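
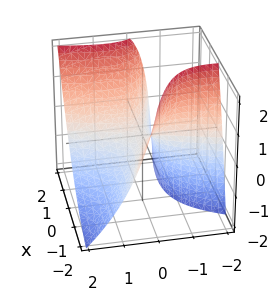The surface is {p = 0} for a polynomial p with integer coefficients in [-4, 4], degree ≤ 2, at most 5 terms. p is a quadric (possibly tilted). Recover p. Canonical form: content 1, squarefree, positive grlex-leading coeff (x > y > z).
x^2 + 3*x*y - y^2 - 2*y*z - 2*z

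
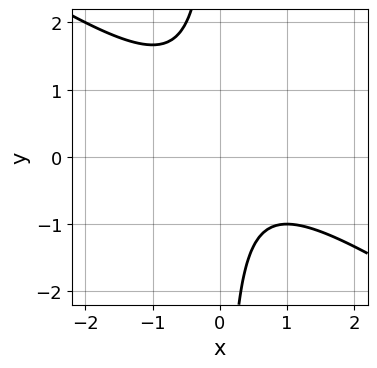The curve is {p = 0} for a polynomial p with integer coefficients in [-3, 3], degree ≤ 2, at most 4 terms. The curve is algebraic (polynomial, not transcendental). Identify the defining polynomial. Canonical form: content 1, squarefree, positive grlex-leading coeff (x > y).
2*x^2 + 3*x*y - x + 2

First, the degree is 2 — a generic line meets the curve in up to 2 points.
Then, checking where it meets the axes: it misses every integer gridline on the y-axis; no x-intercept at any integer in the box.
Finally, the integer polynomial consistent with all of this is the stated p.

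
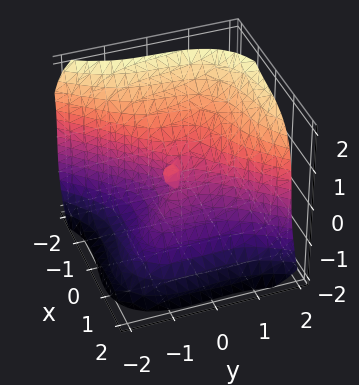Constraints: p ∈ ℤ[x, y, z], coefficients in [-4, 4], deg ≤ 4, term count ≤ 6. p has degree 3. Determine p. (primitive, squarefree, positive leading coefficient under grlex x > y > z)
3*x^3 - 2*y^3 + 2*z^3 + 2*x*y + y*z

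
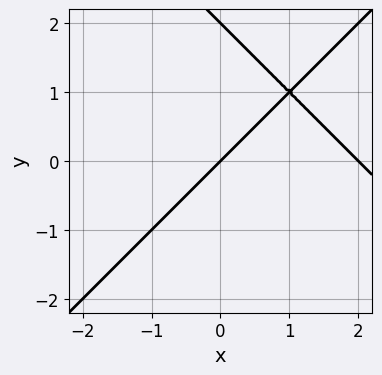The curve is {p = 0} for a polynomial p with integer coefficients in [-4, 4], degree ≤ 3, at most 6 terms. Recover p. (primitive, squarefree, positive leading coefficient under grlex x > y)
x^2 - y^2 - 2*x + 2*y

The degree is 2 — the shape is more complex than any degree-1 curve.
Reading off the gridlines: among the integer gridlines, it crosses the y-axis at y ∈ {0, 2}; among the integer gridlines, it crosses the x-axis at x ∈ {0, 2}.
Putting this together gives p.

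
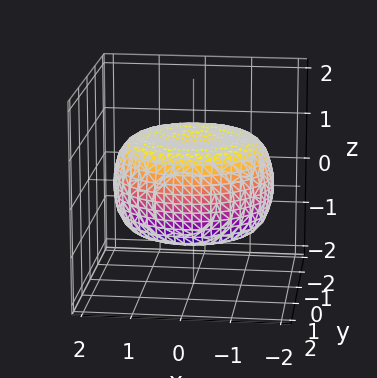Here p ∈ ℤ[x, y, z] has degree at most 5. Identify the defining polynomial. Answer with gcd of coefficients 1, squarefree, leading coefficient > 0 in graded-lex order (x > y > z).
1. The degree is 4 — a generic line meets the surface in up to 4 points.
2. Symmetries: rotational symmetry about the z-axis ⇒ p depends on x, y only through x² + y².
3. Against the integer gridlines: a circular section at z = 0 has radius between 1 and 2.
4. Putting this together gives p.

x^4 + 2*x^2*y^2 + y^4 - 2*x^2 - 2*y^2 + 3*z^2 - 2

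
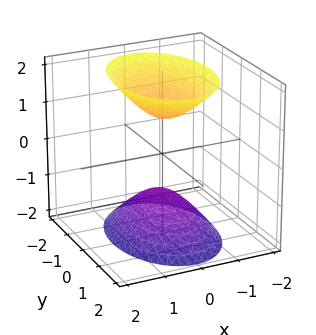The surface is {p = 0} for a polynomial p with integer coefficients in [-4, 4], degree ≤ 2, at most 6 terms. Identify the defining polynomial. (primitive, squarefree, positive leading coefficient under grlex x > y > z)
2*x^2 + y^2 - z^2 + 1

First, the picture has 2 separate pieces. They look like related sheets of one shape, so recover p as a whole.
Next, degree: two sheets facing apart; a quadric, so deg p = 2.
Then, symmetries: the x ↦ −x reflection is a symmetry, so x appears only in even powers; mirror symmetry z ↦ −z ⇒ only even powers of z; mirror symmetry y ↦ −y ⇒ only even powers of y.
Then, against the integer gridlines: it misses every integer gridline on the x-axis; among the integer gridlines, it crosses the z-axis at z ∈ {-1, 1}; no y-intercept at any integer in the box.
Finally, putting this together gives p.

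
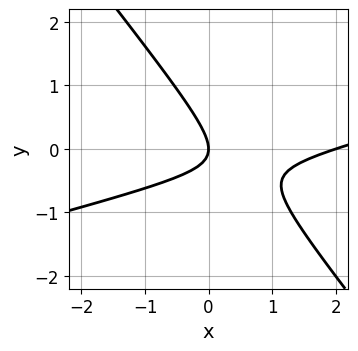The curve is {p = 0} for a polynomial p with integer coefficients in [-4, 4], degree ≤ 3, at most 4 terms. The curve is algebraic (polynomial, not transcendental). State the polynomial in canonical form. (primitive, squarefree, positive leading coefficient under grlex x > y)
(a) Degree: the shape is more complex than any degree-1 curve, so deg p = 2.
(b) Checking where it meets the axes: among the integer gridlines, it crosses the x-axis at x ∈ {0, 2}; one y-axis crossing is at y = 0.
(c) Assembling these constraints gives the stated polynomial.

x^2 - 3*x*y - 3*y^2 - 2*x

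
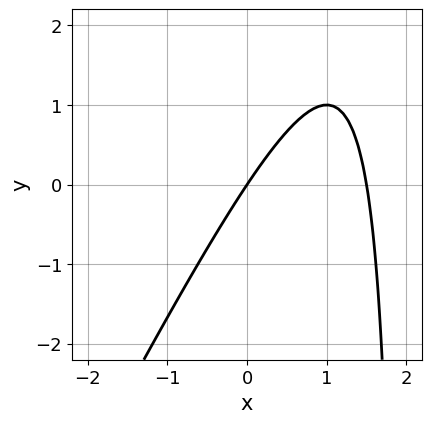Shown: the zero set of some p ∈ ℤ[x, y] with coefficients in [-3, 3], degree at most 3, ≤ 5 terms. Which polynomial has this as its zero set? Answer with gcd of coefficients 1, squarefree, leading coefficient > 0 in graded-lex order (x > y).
First, degree: no degree-1 curve has this shape, so deg p = 2.
Then, against the integer gridlines: it meets the x-axis at x = 0 (among the integer gridlines); it meets the y-axis at y = 0 (among the integer gridlines).
Finally, solving for integer coefficients yields p as stated.

2*x^2 - x*y - 3*x + 2*y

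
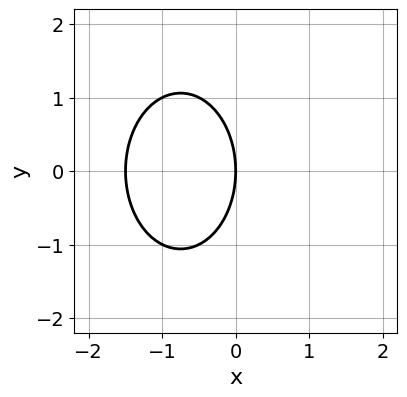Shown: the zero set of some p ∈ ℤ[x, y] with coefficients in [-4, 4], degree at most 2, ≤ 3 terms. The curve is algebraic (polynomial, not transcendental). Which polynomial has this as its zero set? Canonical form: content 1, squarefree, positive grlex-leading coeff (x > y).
2*x^2 + y^2 + 3*x

First, deg p = 2.
Next, symmetries: it's symmetric under y → −y, forcing even powers of y.
Then, reading off the gridlines: one x-axis crossing is at x = 0; it meets the y-axis at y = 0 (among the integer gridlines).
Finally, these observations pin down the coefficients.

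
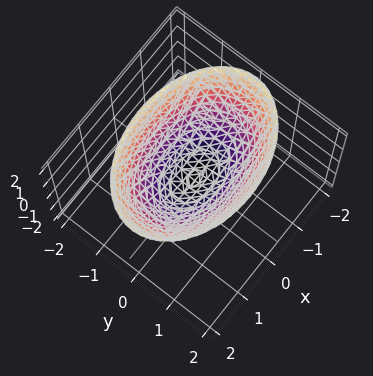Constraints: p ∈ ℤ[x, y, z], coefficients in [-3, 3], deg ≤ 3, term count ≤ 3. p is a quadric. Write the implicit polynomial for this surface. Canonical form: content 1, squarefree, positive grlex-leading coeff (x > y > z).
x^2 + 2*y^2 - 2*z

First, degree: a single bowl opening along one axis; a quadric, so deg p = 2.
Then, symmetries: the y ↦ −y reflection is a symmetry, so y appears only in even powers; the x ↦ −x reflection is a symmetry, so x appears only in even powers.
Next, checking where it meets the axes: it crosses the z-axis at the gridline z = 0; it meets the y-axis at y = 0 (among the integer gridlines); it crosses the x-axis at the gridline x = 0.
Finally, together with the visible shape, these determine p as stated.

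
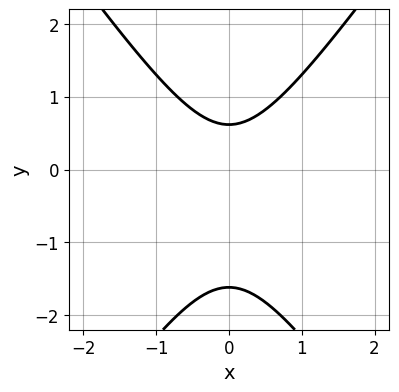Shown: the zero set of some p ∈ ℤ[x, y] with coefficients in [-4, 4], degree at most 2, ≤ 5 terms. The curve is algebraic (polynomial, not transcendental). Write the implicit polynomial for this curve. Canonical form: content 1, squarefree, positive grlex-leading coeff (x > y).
2*x^2 - y^2 - y + 1

(a) The degree is 2 — the shape is more complex than any degree-1 curve.
(b) Symmetries: the x ↦ −x reflection is a symmetry, so x appears only in even powers.
(c) From the visible intercepts: the curve avoids every integer x-axis point in the box.
(d) Solving for integer coefficients yields p as stated.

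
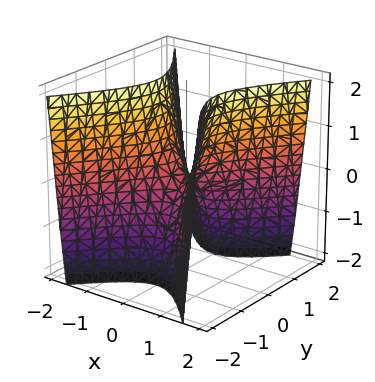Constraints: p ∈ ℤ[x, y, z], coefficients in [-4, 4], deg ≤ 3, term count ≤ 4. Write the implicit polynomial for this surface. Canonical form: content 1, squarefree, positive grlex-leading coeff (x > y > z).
Degree: a hyperbolic paraboloid; a quadric, so deg p = 2.
Symmetries: it's symmetric under x → −x, forcing even powers of x; the y ↦ −y reflection is a symmetry, so y appears only in even powers.
From the axis intercepts and sections: it meets the y-axis at y = 0 (among the integer gridlines); one x-axis crossing is at x = 0.
Assembling these constraints gives the stated polynomial.

3*x^2 - 2*y^2 - z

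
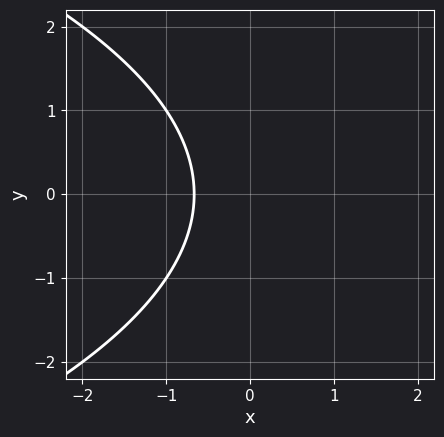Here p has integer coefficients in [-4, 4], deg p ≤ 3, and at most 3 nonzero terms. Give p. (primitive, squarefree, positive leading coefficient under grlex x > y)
y^2 + 3*x + 2

1. deg p = 2.
2. Symmetries: the y ↦ −y reflection is a symmetry, so y appears only in even powers.
3. Reading off the gridlines: no y-intercept at any integer in the box.
4. Assembling these constraints gives the stated polynomial.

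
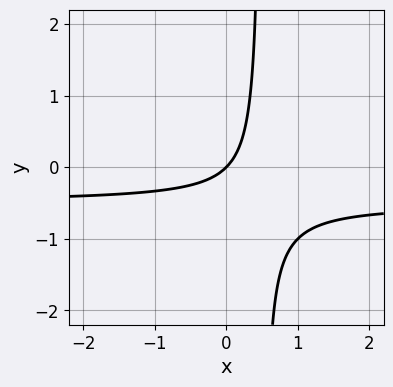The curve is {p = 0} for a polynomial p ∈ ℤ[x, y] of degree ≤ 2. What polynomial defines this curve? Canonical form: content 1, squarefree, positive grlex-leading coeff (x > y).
First, the degree is 2 — no degree-1 curve has this shape.
Next, checking where it meets the axes: it crosses the y-axis at the gridline y = 0; it meets the x-axis at x = 0 (among the integer gridlines).
Finally, the integer polynomial consistent with all of this is the stated p.

2*x*y + x - y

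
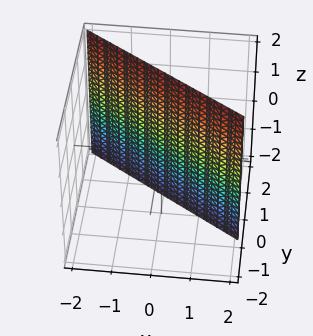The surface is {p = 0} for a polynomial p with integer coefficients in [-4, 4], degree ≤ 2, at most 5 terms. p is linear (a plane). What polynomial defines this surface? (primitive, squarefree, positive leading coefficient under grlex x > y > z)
First, the degree is 1 — every cross-section is a straight line — this is a plane.
Then, observable constraints: it misses every integer gridline on the z-axis; it crosses the x-axis at the gridline x = 1.
Finally, the integer polynomial consistent with all of this is the stated p.

2*x + 3*y - 2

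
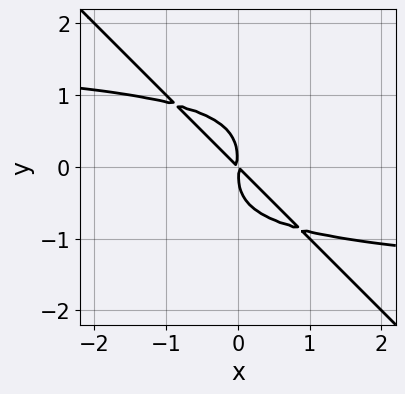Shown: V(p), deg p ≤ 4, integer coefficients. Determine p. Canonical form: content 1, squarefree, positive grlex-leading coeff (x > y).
x^2*y^2 - 2*x*y^3 - 3*y^4 - 3*x^2 - 3*x*y

1. The degree is 4 — no degree-3 curve has this shape.
2. Putting this together gives p.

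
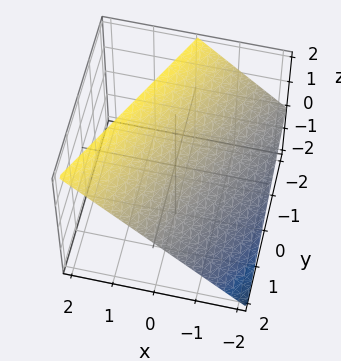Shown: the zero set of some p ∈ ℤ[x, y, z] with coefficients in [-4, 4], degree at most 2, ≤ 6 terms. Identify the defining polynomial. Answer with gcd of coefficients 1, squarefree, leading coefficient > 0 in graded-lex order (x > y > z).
2*x - y - 2*z + 2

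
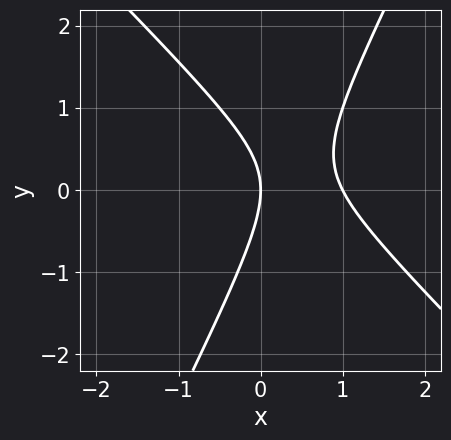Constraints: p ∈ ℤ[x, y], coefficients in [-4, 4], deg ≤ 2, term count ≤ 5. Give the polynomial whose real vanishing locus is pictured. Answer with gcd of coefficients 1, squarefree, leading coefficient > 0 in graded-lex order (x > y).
2*x^2 + x*y - y^2 - 2*x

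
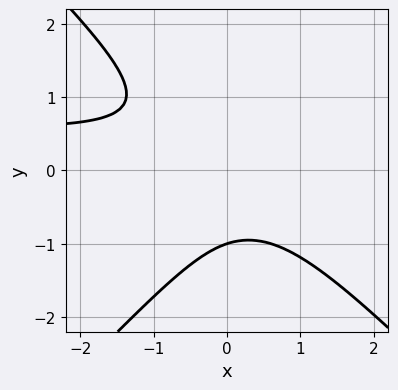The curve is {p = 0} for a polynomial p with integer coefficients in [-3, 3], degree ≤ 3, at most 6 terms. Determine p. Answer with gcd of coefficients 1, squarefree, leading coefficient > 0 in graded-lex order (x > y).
3*x^2*y - 3*y^3 - 2*x^2 - 3*x*y - 3

(a) deg p = 3. The shape is more complex than any degree-2 curve.
(b) From the visible intercepts: it meets the y-axis at y = -1 (among the integer gridlines); the curve avoids every integer x-axis point in the box.
(c) Matching integer coefficients to the picture gives p.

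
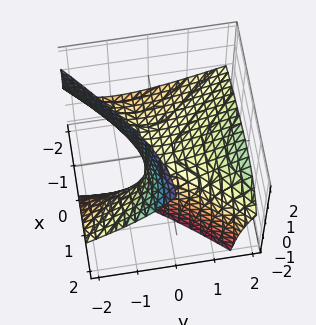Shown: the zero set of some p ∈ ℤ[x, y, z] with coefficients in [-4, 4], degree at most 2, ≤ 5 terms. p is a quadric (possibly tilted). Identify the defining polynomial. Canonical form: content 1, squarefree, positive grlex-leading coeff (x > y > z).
Degree: no degree-1 surface has this shape, so deg p = 2.
Reading off the gridlines: it crosses the y-axis at the gridline y = 0; it crosses the z-axis at the gridline z = 0; one x-axis crossing is at x = 0.
Matching integer coefficients to the picture gives p.

x^2 - 2*x*z - y^2 + 2*y*z + 2*z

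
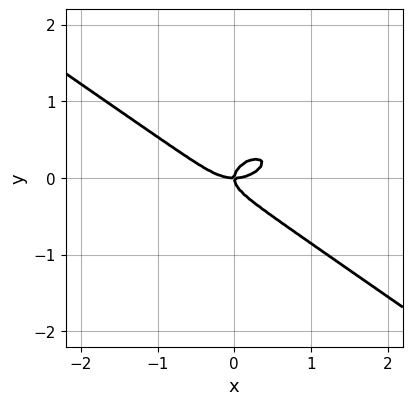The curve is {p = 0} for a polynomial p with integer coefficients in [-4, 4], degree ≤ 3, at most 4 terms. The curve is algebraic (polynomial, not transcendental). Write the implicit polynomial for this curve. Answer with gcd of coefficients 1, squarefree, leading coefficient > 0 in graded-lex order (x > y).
First, degree: a generic line meets the curve in up to 3 points, so deg p = 3.
Then, from the visible intercepts: one x-axis crossing is at x = 0; it crosses the y-axis at the gridline y = 0.
Finally, assembling these constraints gives the stated polynomial.

x^3 + 3*y^3 - x*y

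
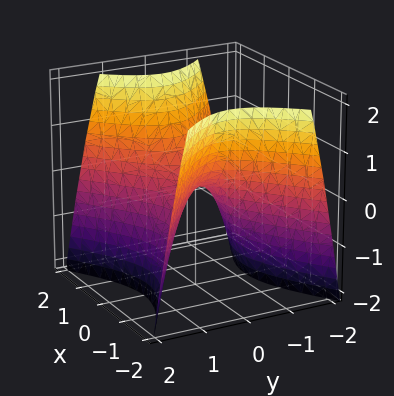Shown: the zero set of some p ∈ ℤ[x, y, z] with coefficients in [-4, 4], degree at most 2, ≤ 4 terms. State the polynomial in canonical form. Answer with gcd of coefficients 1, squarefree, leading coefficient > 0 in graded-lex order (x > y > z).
2*x^2 - 3*y^2 - 2*z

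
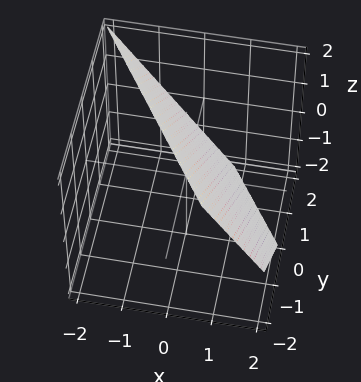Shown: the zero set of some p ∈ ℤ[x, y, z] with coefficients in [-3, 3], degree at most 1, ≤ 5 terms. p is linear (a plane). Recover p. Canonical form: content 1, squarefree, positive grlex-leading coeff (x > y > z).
3*x + 2*y + 2*z - 2

(a) The degree is 1 — every cross-section is a straight line — this is a plane.
(b) Reading off the gridlines: one y-axis crossing is at y = 1; it meets the z-axis at z = 1 (among the integer gridlines).
(c) Solving for integer coefficients yields p as stated.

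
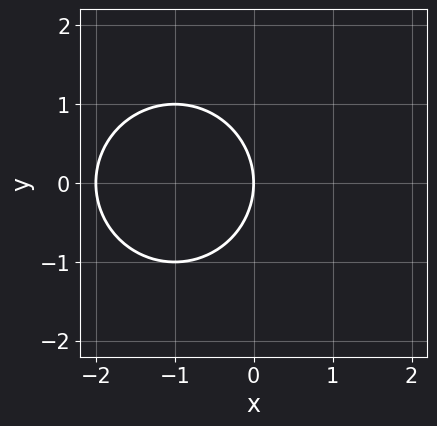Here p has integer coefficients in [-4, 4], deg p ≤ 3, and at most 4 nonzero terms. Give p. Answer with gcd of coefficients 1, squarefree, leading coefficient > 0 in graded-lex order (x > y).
(a) The degree is 2 — a generic line meets the curve in up to 2 points.
(b) Symmetries: it's symmetric under y → −y, forcing even powers of y.
(c) From the axis intercepts and sections: it meets the y-axis at y = 0 (among the integer gridlines); the x-axis gridline crossings are at x ∈ {-2, 0}.
(d) Fitting integer coefficients to these (and the overall shape) gives p.

x^2 + y^2 + 2*x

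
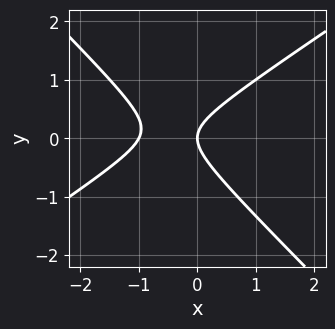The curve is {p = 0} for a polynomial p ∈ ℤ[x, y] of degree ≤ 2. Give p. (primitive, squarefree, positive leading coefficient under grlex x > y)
2*x^2 - x*y - 3*y^2 + 2*x

1. Degree: a generic line meets the curve in up to 2 points, so deg p = 2.
2. Checking where it meets the axes: one y-axis crossing is at y = 0; among the integer gridlines, it crosses the x-axis at x ∈ {-1, 0}.
3. Solving for integer coefficients yields p as stated.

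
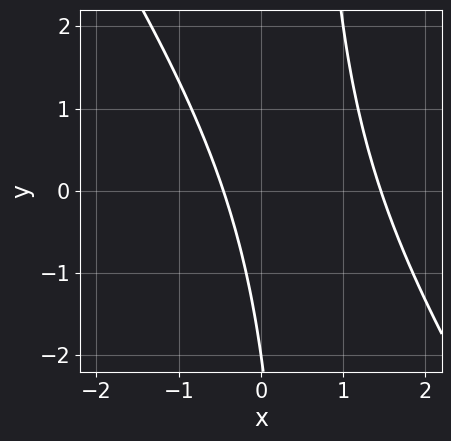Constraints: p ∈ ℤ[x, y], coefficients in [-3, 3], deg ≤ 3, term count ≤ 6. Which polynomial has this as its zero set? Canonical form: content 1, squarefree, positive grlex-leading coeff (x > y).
3*x^2 + 2*x*y - 3*x - y - 2

First, deg p = 2.
Next, from the visible intercepts: it crosses the y-axis at the gridline y = -2.
Finally, assembling these constraints gives the stated polynomial.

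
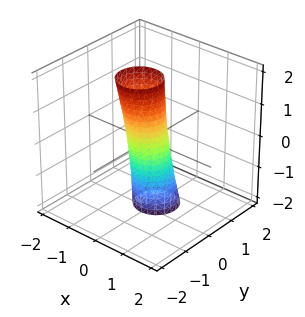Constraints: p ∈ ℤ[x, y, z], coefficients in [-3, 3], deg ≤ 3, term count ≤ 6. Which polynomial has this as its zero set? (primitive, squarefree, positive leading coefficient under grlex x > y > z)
deg p = 2. A generic line meets the surface in up to 2 points.
From the axis intercepts and sections: it misses every integer gridline on the z-axis.
Together with the visible shape, these determine p as stated.

3*x^2 + 3*y^2 + y*z - 1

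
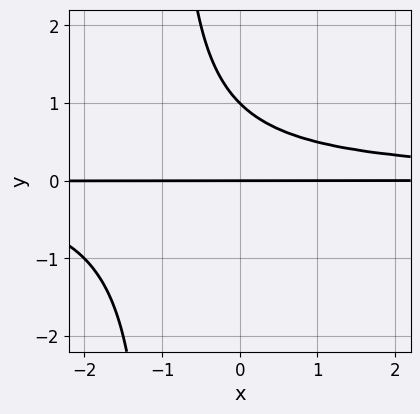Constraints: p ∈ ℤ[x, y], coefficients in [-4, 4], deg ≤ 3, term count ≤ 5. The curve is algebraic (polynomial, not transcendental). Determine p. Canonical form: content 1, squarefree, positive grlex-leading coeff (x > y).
x*y^2 + y^2 - y

1. The degree is 3 — a generic line meets the curve in up to 3 points.
2. Observable constraints: every point of the x-axis in the box is on the curve; the y-axis gridline crossings are at y ∈ {0, 1}.
3. Assembling these constraints gives the stated polynomial.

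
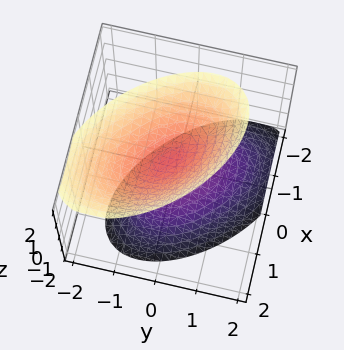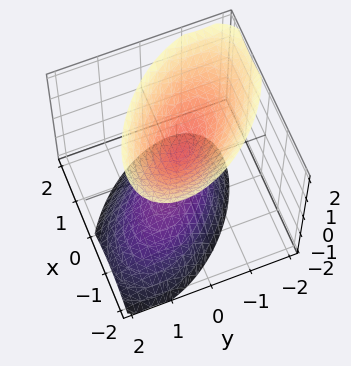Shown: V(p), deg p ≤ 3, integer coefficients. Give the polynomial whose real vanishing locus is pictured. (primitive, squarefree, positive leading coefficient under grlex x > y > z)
3*x^2 + 3*x*y + 3*y^2 + y*z - 2*z^2 + 1

The picture has 2 separate pieces. Treating them together as one polynomial.
The degree is 2 — no degree-1 surface has this shape.
From the visible intercepts: the surface avoids every integer y-axis point in the box; the surface avoids every integer x-axis point in the box.
Assembling these constraints gives the stated polynomial.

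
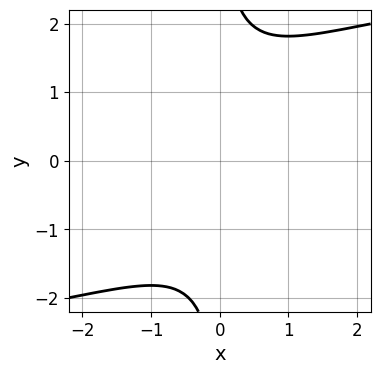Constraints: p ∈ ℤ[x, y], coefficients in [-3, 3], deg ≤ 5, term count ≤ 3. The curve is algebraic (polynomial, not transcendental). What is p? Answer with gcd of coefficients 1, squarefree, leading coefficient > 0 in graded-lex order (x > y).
Degree: no degree-3 curve has this shape, so deg p = 4.
Checking where it meets the axes: it misses every integer gridline on the y-axis; the curve avoids every integer x-axis point in the box.
Putting this together gives p.

x*y^3 - 3*x^2 - 3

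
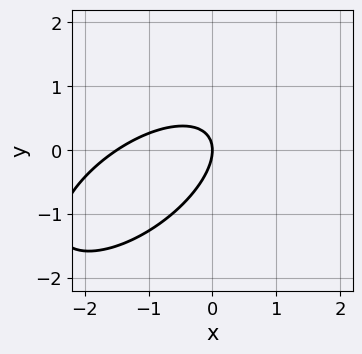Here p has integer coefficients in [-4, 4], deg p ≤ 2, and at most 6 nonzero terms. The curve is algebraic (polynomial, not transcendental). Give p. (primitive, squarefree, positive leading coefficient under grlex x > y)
2*x^2 - 3*x*y + 3*y^2 + 3*x

First, the degree is 2 — a generic line meets the curve in up to 2 points.
Then, reading off the gridlines: one x-axis crossing is at x = 0; it meets the y-axis at y = 0 (among the integer gridlines).
Finally, solving for integer coefficients yields p as stated.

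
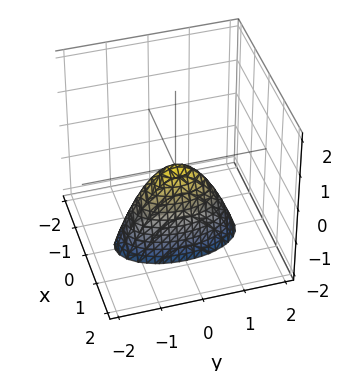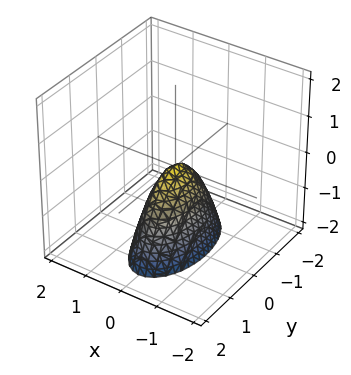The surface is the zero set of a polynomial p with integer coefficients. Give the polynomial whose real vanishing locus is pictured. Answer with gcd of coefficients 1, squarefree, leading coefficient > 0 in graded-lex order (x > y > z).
3*x^2 + y^2 + z

1. The degree is 2 — a paraboloid; a quadric.
2. Symmetries: mirror symmetry x ↦ −x ⇒ only even powers of x; it's symmetric under y → −y, forcing even powers of y.
3. Observable constraints: it crosses the y-axis at the gridline y = 0; it crosses the x-axis at the gridline x = 0.
4. Fitting integer coefficients to these (and the overall shape) gives p.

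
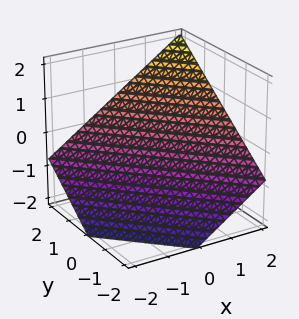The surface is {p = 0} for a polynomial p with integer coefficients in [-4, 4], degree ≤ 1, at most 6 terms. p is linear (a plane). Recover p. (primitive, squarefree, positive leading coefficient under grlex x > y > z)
2*x + 2*y - 3*z - 2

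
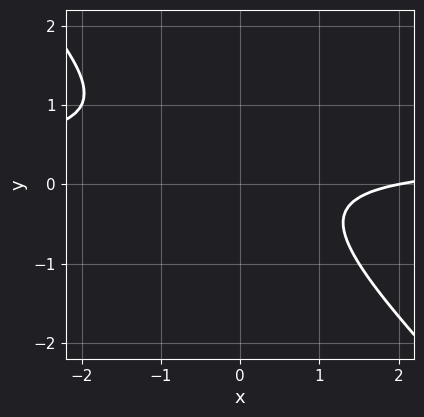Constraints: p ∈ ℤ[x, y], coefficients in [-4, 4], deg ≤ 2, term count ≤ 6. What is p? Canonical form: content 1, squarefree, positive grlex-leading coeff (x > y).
First, degree: no degree-1 curve has this shape, so deg p = 2.
Next, from the axis intercepts and sections: it misses every integer gridline on the y-axis; one x-axis crossing is at x = 2.
Finally, solving for integer coefficients yields p as stated.

3*x*y + 3*y^2 - x - y + 2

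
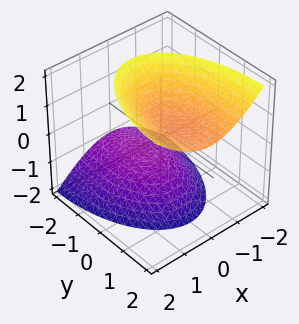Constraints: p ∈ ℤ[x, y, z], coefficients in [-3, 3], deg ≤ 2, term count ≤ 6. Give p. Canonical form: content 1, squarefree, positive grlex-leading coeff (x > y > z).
3*x^2 + y^2 - 2*y*z - 2*z^2 + 2

(a) The picture has 2 separate pieces. Treating them together as one polynomial.
(b) The degree is 2 — no degree-1 surface has this shape.
(c) Reading off the gridlines: it misses every integer gridline on the y-axis; it misses every integer gridline on the x-axis; among the integer gridlines, it crosses the z-axis at z ∈ {-1, 1}.
(d) The integer polynomial consistent with all of this is the stated p.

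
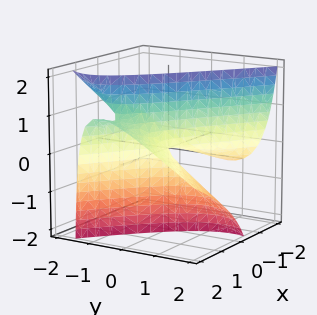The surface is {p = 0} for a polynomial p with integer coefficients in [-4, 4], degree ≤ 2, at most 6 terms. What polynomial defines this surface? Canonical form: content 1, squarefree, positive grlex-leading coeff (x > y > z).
x^2 - 3*x*z - 2*y^2 - 3*y*z + z

1. Degree: no degree-1 surface has this shape, so deg p = 2.
2. From the visible intercepts: one x-axis crossing is at x = 0; it crosses the z-axis at the gridline z = 0; it crosses the y-axis at the gridline y = 0.
3. These observations pin down the coefficients.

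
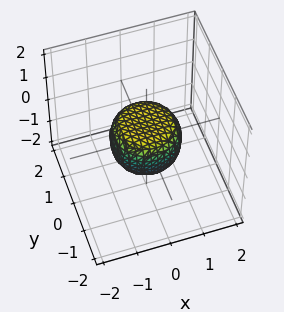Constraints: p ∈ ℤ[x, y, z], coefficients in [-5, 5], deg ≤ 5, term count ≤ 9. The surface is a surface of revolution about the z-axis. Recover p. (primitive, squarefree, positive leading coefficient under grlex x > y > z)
2*x^4 + 4*x^2*y^2 + 2*y^4 - x^2 - y^2 + 2*z^2 - 1

(a) The degree is 4 — the shape is more complex than any degree-3 surface.
(b) By symmetry, the z-axis is an axis of rotation, so x and y enter only as x² + y².
(c) Checking where it meets the axes: among the integer gridlines, it crosses the y-axis at y ∈ {-1, 1}; a circular section at z = 0 has radius exactly 1; the x-axis gridline crossings are at x ∈ {-1, 1}.
(d) Solving for integer coefficients yields p as stated.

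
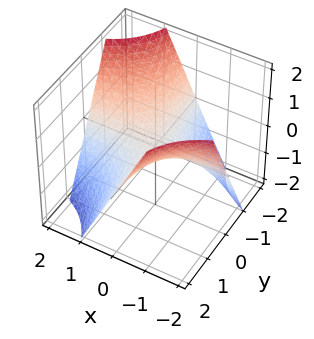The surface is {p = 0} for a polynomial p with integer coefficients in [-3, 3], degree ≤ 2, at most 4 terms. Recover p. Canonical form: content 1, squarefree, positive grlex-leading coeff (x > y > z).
x*y + z

Degree: a hyperbolic paraboloid; a quadric, so deg p = 2.
Observable constraints: the visible x-axis segment lies entirely on the surface; the visible y-axis segment lies entirely on the surface; one z-axis crossing is at z = 0.
Matching integer coefficients to the picture gives p.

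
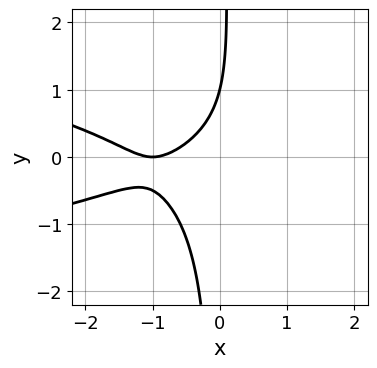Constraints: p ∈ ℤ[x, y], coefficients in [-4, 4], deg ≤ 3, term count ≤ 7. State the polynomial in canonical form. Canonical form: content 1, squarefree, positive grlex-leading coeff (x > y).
2*x*y^2 + x^2 + 2*x - y + 1

(a) The degree is 3 — a generic line meets the curve in up to 3 points.
(b) From the axis intercepts and sections: one y-axis crossing is at y = 1; one x-axis crossing is at x = -1.
(c) Solving for integer coefficients yields p as stated.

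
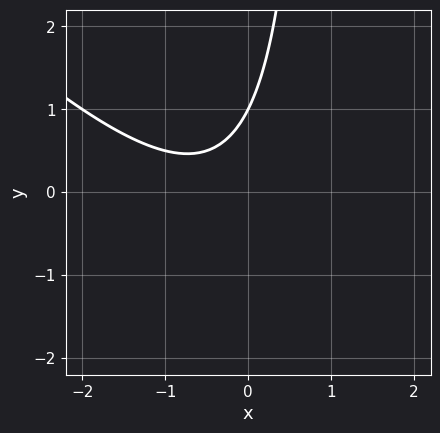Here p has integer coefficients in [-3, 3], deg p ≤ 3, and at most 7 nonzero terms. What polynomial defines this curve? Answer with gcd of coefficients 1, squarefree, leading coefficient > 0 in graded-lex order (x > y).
1. Degree: a generic line meets the curve in up to 2 points, so deg p = 2.
2. From the visible intercepts: no x-intercept at any integer in the box; one y-axis crossing is at y = 1.
3. Fitting integer coefficients to these (and the overall shape) gives p.

x^2 + x*y + x - y + 1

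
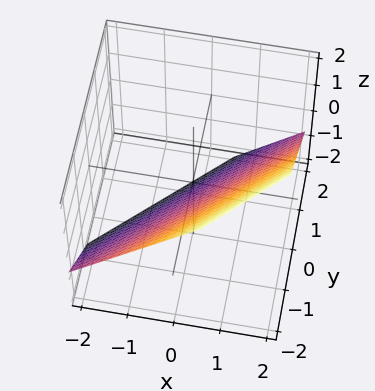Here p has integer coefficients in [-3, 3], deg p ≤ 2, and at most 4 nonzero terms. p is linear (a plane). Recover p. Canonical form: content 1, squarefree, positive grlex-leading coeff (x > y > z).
3*x - 3*y - 3*z - 2

1. Degree: every cross-section is a straight line — this is a plane, so deg p = 1.
2. Putting this together gives p.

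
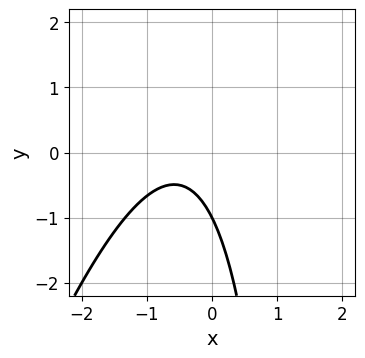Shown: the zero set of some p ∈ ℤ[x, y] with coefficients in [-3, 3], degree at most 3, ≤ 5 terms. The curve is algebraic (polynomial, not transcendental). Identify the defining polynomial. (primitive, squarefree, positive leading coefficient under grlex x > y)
3*x^2 - x*y + 3*x + 2*y + 2

(a) Degree: the shape is more complex than any degree-1 curve, so deg p = 2.
(b) Reading off the gridlines: no x-intercept at any integer in the box; one y-axis crossing is at y = -1.
(c) Together with the visible shape, these determine p as stated.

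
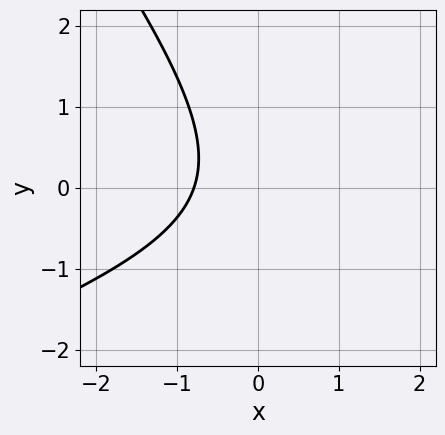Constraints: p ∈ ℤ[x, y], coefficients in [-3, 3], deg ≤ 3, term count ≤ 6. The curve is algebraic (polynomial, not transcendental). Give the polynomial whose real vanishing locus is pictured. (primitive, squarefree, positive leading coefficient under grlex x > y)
1. Degree: a generic line meets the curve in up to 2 points, so deg p = 2.
2. From the axis intercepts and sections: no y-intercept at any integer in the box.
3. Putting this together gives p.

x^2 - 2*x*y - 2*y^2 - 3*x - 3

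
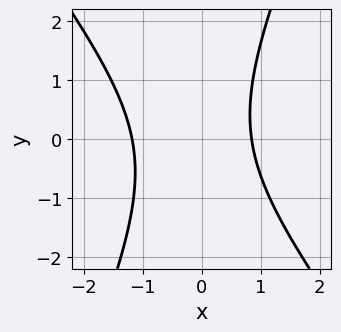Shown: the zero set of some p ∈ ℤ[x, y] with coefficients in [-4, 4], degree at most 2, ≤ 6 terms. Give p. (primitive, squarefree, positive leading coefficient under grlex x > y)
3*x^2 + x*y - y^2 + x - 3

(a) Degree: no degree-1 curve has this shape, so deg p = 2.
(b) Reading off the gridlines: it misses every integer gridline on the y-axis.
(c) These observations pin down the coefficients.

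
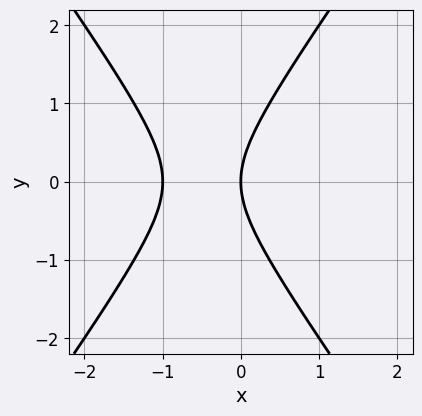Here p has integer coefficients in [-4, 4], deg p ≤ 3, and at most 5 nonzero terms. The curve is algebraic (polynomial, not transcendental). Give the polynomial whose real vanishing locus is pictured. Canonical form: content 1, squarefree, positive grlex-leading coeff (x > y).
First, degree: no degree-1 curve has this shape, so deg p = 2.
Then, symmetries: mirror symmetry y ↦ −y ⇒ only even powers of y.
Then, against the integer gridlines: it meets the y-axis at y = 0 (among the integer gridlines); the x-axis gridline crossings are at x ∈ {-1, 0}.
Finally, matching integer coefficients to the picture gives p.

2*x^2 - y^2 + 2*x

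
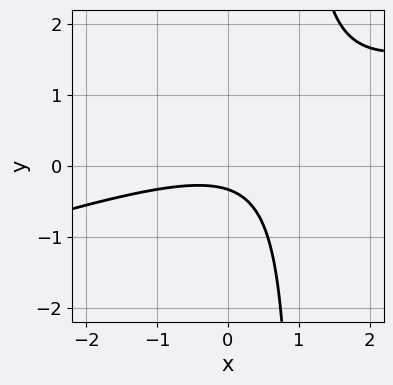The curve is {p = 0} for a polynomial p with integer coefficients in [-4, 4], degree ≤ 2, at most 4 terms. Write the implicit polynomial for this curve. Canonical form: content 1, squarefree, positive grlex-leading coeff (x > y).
x^2 - 3*x*y + 3*y + 1

First, degree: a generic line meets the curve in up to 2 points, so deg p = 2.
Next, reading off the gridlines: no x-intercept at any integer in the box.
Finally, solving for integer coefficients yields p as stated.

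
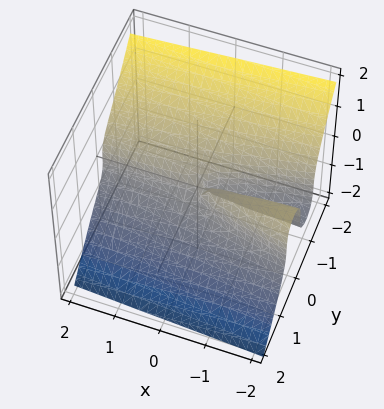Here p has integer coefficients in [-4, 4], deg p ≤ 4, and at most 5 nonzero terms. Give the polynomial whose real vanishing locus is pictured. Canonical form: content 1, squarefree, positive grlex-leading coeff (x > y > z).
3*y^3 + 2*z^3 + x*y

First, degree: the shape is more complex than any degree-2 surface, so deg p = 3.
Next, reading off the gridlines: it crosses the z-axis at the gridline z = 0; every point of the x-axis in the box is on the surface; it crosses the y-axis at the gridline y = 0.
Finally, these observations pin down the coefficients.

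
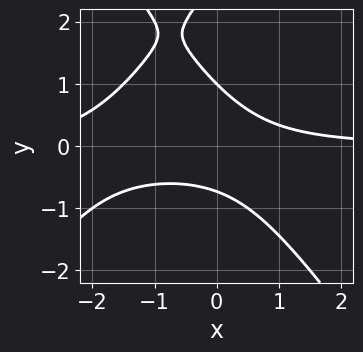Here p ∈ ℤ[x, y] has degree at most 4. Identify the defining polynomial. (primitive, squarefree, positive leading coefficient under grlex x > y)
1. deg p = 3.
2. Observable constraints: no x-intercept at any integer in the box; one y-axis crossing is at y = 1.
3. Putting this together gives p.

2*x^2*y - y^3 + 3*x*y + 3*y^2 - 2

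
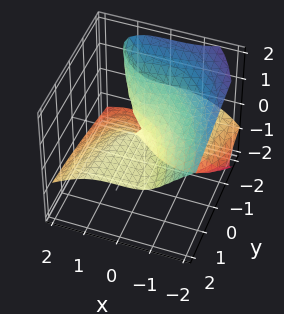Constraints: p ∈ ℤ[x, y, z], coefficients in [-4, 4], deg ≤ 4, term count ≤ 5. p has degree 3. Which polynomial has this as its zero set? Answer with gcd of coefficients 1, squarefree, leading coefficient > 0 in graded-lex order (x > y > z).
x^3 - x*z^2 + 2*z^3 + 2*x*z + 3*y*z

Degree: the shape is more complex than any degree-2 surface, so deg p = 3.
Against the integer gridlines: it crosses the x-axis at the gridline x = 0; the visible y-axis segment lies entirely on the surface; one z-axis crossing is at z = 0.
Together with the visible shape, these determine p as stated.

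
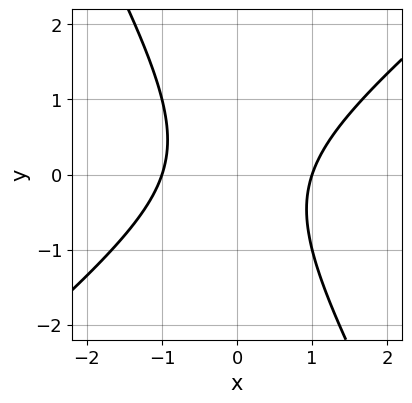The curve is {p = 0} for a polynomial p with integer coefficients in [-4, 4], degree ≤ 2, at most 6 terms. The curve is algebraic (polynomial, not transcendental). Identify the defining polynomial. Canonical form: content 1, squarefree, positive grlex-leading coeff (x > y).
Degree: the shape is more complex than any degree-1 curve, so deg p = 2.
From the axis intercepts and sections: it misses every integer gridline on the y-axis; among the integer gridlines, it crosses the x-axis at x ∈ {-1, 1}.
Assembling these constraints gives the stated polynomial.

3*x^2 - 2*x*y - 2*y^2 - 3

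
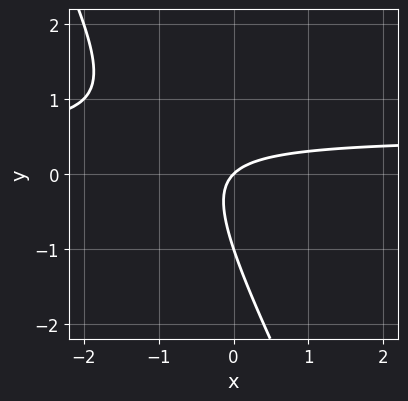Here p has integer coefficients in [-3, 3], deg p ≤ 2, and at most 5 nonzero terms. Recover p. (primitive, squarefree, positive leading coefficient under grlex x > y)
2*x*y + y^2 - x + y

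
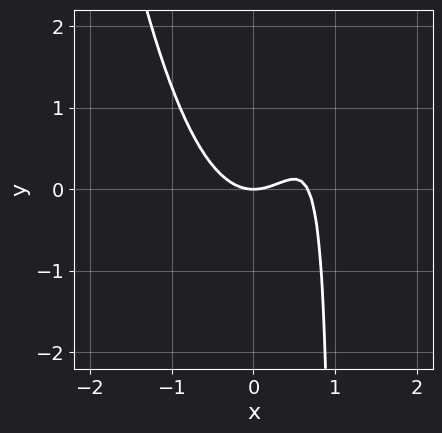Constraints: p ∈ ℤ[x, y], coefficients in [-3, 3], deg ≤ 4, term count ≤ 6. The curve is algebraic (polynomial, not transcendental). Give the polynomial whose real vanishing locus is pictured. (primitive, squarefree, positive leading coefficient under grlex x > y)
3*x^3 - 2*x^2 - 2*x*y + 2*y

(a) The degree is 3 — a generic line meets the curve in up to 3 points.
(b) Observable constraints: it meets the x-axis at x = 0 (among the integer gridlines); it meets the y-axis at y = 0 (among the integer gridlines).
(c) These observations pin down the coefficients.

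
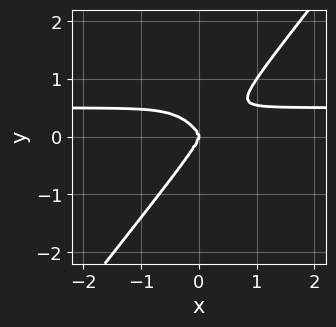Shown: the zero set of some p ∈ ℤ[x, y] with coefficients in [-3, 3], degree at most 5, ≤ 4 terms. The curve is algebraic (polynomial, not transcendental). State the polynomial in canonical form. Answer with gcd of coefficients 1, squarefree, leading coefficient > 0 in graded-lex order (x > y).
2*x^3*y - y^4 - x^3

1. deg p = 4. A generic line meets the curve in up to 4 points.
2. Observable constraints: one y-axis crossing is at y = 0; it crosses the x-axis at the gridline x = 0.
3. Fitting integer coefficients to these (and the overall shape) gives p.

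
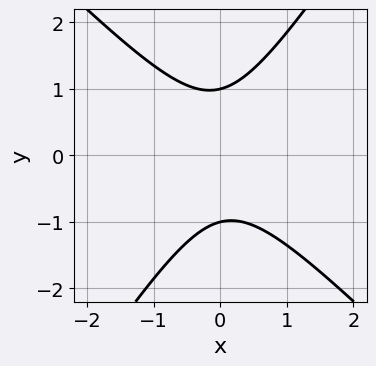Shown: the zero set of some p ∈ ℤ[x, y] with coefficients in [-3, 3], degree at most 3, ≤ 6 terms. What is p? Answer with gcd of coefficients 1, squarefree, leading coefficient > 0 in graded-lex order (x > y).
First, the degree is 2 — no degree-1 curve has this shape.
Then, from the axis intercepts and sections: it misses every integer gridline on the x-axis; among the integer gridlines, it crosses the y-axis at y ∈ {-1, 1}.
Finally, matching integer coefficients to the picture gives p.

3*x^2 + x*y - 2*y^2 + 2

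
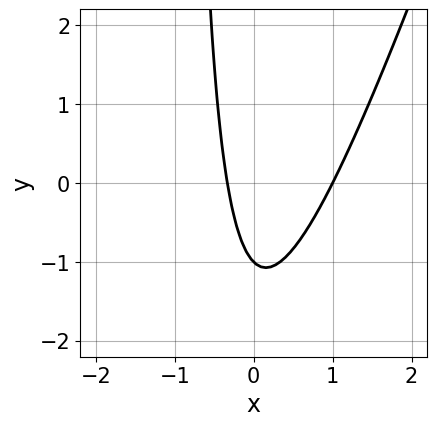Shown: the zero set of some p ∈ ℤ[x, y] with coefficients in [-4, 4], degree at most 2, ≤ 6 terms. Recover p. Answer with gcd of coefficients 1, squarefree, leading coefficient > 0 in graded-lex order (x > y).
First, the degree is 2 — the shape is more complex than any degree-1 curve.
Then, checking where it meets the axes: it meets the y-axis at y = -1 (among the integer gridlines); one x-axis crossing is at x = 1.
Finally, together with the visible shape, these determine p as stated.

3*x^2 - x*y - 2*x - y - 1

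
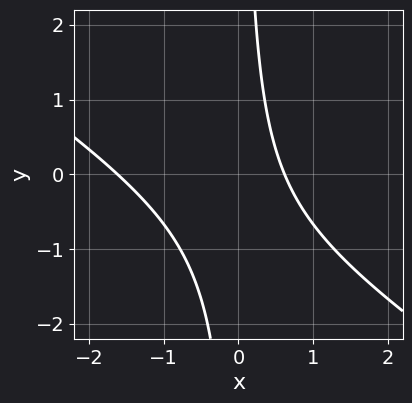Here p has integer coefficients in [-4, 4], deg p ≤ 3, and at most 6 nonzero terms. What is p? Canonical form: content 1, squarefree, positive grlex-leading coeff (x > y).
(a) deg p = 2.
(b) Reading off the gridlines: the curve avoids every integer y-axis point in the box.
(c) Assembling these constraints gives the stated polynomial.

2*x^2 + 3*x*y + 2*x - 2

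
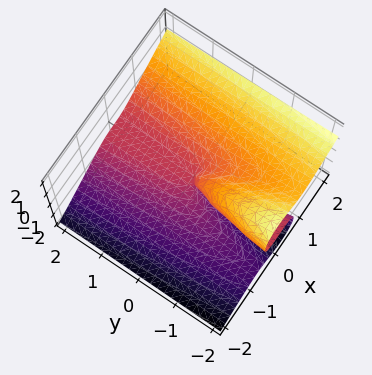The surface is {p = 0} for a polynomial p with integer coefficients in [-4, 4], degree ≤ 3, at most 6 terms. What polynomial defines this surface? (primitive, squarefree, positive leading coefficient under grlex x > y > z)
3*x^3 - 3*x^2*z - x*z^2 - z^3 - y*z

First, deg p = 3. No degree-2 surface has this shape.
Next, against the integer gridlines: one z-axis crossing is at z = 0; the visible y-axis segment lies entirely on the surface; it meets the x-axis at x = 0 (among the integer gridlines).
Finally, solving for integer coefficients yields p as stated.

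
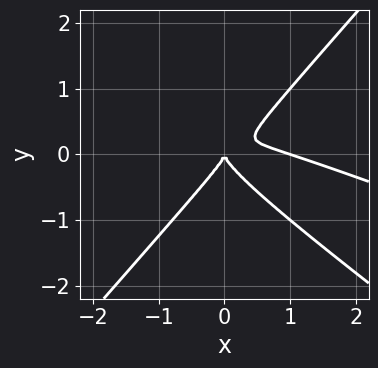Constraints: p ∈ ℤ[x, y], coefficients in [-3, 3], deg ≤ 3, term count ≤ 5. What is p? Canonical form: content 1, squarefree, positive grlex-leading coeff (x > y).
x^3 + 3*x^2*y - 3*y^3 - x^2

deg p = 3. A generic line meets the curve in up to 3 points.
From the axis intercepts and sections: the x-axis gridline crossings are at x ∈ {0, 1}; it crosses the y-axis at the gridline y = 0.
Together with the visible shape, these determine p as stated.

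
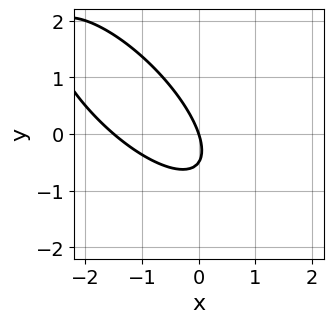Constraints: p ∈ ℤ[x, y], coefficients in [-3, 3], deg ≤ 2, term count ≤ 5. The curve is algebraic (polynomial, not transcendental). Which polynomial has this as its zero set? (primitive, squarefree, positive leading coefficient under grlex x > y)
2*x^2 + 3*x*y + 2*y^2 + 3*x + y

First, degree: a generic line meets the curve in up to 2 points, so deg p = 2.
Next, from the visible intercepts: it meets the y-axis at y = 0 (among the integer gridlines); it meets the x-axis at x = 0 (among the integer gridlines).
Finally, the integer polynomial consistent with all of this is the stated p.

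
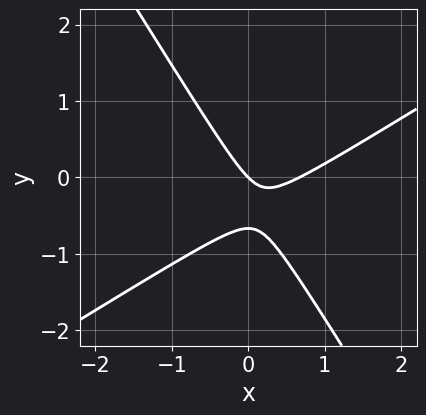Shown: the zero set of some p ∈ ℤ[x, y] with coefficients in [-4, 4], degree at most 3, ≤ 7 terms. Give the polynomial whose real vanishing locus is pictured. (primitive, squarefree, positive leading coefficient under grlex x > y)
The degree is 2 — the shape is more complex than any degree-1 curve.
Against the integer gridlines: one y-axis crossing is at y = 0; one x-axis crossing is at x = 0.
Matching integer coefficients to the picture gives p.

3*x^2 - 3*x*y - 3*y^2 - 2*x - 2*y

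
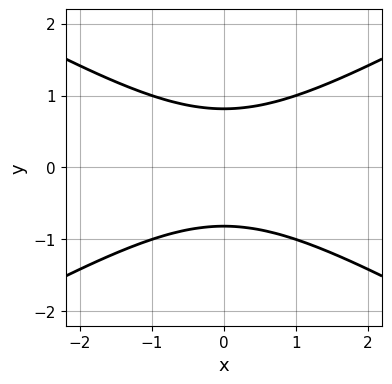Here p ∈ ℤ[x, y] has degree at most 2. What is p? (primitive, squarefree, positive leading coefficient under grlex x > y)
x^2 - 3*y^2 + 2

(a) The degree is 2 — a generic line meets the curve in up to 2 points.
(b) Symmetries: the x ↦ −x reflection is a symmetry, so x appears only in even powers; the y ↦ −y reflection is a symmetry, so y appears only in even powers.
(c) Observable constraints: it misses every integer gridline on the x-axis.
(d) Solving for integer coefficients yields p as stated.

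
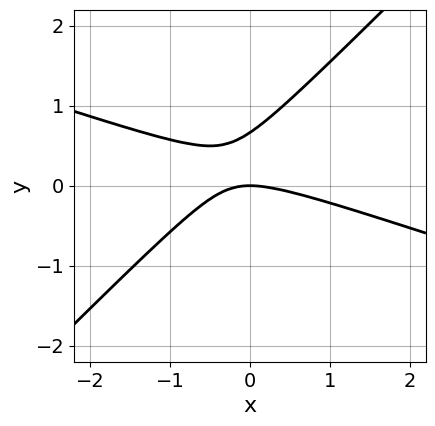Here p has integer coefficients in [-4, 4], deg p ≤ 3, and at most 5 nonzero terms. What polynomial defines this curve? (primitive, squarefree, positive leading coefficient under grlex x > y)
x^2 + 2*x*y - 3*y^2 + 2*y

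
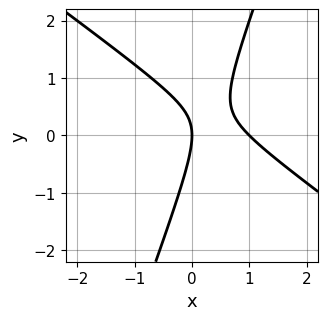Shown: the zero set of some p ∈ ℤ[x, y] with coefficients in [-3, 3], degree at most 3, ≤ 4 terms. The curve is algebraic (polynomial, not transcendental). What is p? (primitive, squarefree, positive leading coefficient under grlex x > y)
2*x^2 + 2*x*y - y^2 - 2*x

1. deg p = 2. The shape is more complex than any degree-1 curve.
2. Reading off the gridlines: among the integer gridlines, it crosses the x-axis at x ∈ {0, 1}; it crosses the y-axis at the gridline y = 0.
3. Together with the visible shape, these determine p as stated.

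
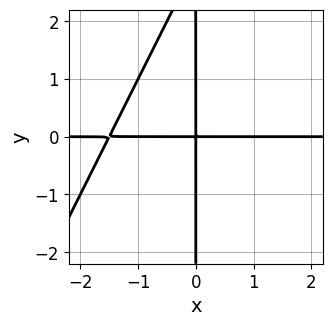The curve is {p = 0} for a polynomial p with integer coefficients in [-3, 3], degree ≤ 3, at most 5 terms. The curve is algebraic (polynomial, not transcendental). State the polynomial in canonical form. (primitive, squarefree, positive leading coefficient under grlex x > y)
2*x^2*y - x*y^2 + 3*x*y

Degree: the shape is more complex than any degree-2 curve, so deg p = 3.
From the visible intercepts: the visible y-axis segment lies entirely on the curve; the visible x-axis segment lies entirely on the curve.
Solving for integer coefficients yields p as stated.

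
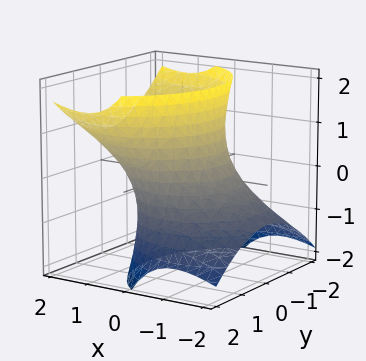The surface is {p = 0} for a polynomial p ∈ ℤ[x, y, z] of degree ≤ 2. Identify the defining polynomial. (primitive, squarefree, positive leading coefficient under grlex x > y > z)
First, deg p = 2. The shape is more complex than any degree-1 surface.
Then, checking where it meets the axes: the surface avoids every integer z-axis point in the box.
Finally, fitting integer coefficients to these (and the overall shape) gives p.

2*x^2 - 3*x*z + 2*y^2 - z^2 - 3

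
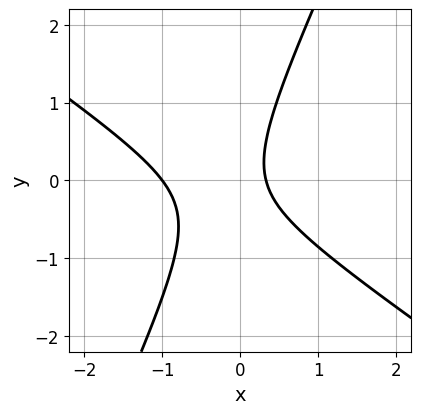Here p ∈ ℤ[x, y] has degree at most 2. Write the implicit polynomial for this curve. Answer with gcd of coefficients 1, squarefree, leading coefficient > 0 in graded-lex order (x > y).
The degree is 2 — no degree-1 curve has this shape.
Checking where it meets the axes: no y-intercept at any integer in the box; one x-axis crossing is at x = -1.
Fitting integer coefficients to these (and the overall shape) gives p.

3*x^2 + 3*x*y - 2*y^2 + 2*x - 1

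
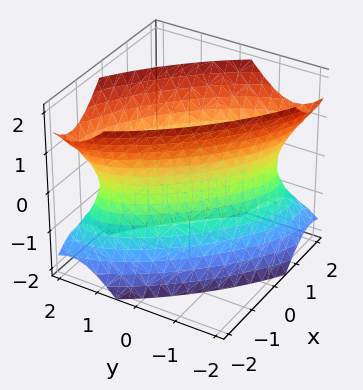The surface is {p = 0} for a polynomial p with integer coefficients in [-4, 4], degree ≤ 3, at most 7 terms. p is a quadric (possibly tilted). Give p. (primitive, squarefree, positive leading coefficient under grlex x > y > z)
(a) Degree: no degree-1 surface has this shape, so deg p = 2.
(b) Observable constraints: among the integer gridlines, it crosses the x-axis at x ∈ {-1, 1}; no z-intercept at any integer in the box; the y-axis gridline crossings are at y ∈ {-1, 1}.
(c) Assembling these constraints gives the stated polynomial.

2*x^2 + 3*x*y + 2*y^2 - z^2 - 2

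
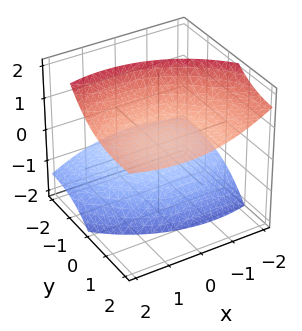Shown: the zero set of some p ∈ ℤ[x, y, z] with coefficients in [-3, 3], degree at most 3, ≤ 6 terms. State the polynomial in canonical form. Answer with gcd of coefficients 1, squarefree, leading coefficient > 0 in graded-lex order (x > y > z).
x^2 - x*z + y^2 - 3*y*z - 2*z^2 + 2

There are 2 components.
deg p = 2.
From the visible intercepts: the surface avoids every integer x-axis point in the box; the surface avoids every integer y-axis point in the box.
Putting this together gives p.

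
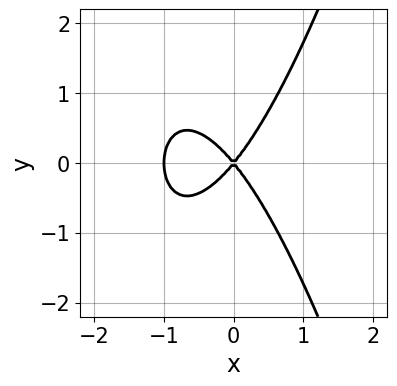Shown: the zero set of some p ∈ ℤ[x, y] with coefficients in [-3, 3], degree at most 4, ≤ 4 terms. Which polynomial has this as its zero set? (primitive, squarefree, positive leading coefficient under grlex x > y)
3*x^3 + 3*x^2 - 2*y^2

deg p = 3. The shape is more complex than any degree-2 curve.
Symmetries: the y ↦ −y reflection is a symmetry, so y appears only in even powers.
Against the integer gridlines: it crosses the y-axis at the gridline y = 0; the x-axis gridline crossings are at x ∈ {-1, 0}.
Solving for integer coefficients yields p as stated.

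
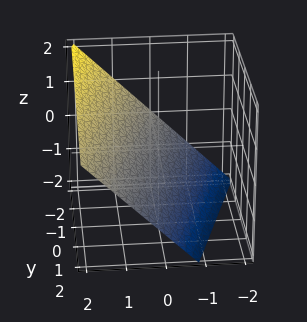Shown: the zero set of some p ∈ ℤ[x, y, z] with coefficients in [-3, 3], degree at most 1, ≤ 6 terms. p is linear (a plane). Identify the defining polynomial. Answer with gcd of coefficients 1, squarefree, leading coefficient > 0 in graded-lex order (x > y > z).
The degree is 1 — the surface is flat (a plane).
Observable constraints: one y-axis crossing is at y = -2.
These observations pin down the coefficients.

3*x - y - 3*z - 2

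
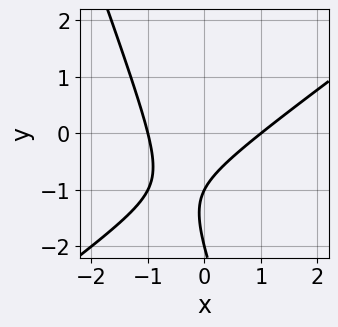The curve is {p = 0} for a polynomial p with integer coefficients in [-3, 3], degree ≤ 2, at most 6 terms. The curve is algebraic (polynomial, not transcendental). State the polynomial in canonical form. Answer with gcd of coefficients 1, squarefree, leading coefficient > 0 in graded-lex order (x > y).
(a) deg p = 2. No degree-1 curve has this shape.
(b) Checking where it meets the axes: the y-axis gridline crossings are at y ∈ {-2, -1}; the x-axis gridline crossings are at x ∈ {-1, 1}.
(c) Putting this together gives p.

2*x^2 - 2*x*y - y^2 - 3*y - 2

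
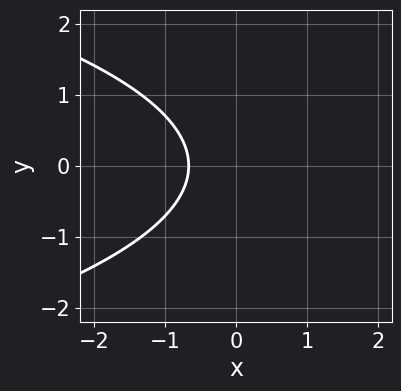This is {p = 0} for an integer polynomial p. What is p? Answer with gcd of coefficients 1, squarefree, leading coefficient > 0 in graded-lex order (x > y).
2*y^2 + 3*x + 2

(a) The degree is 2 — the shape is more complex than any degree-1 curve.
(b) Symmetries: it's symmetric under y → −y, forcing even powers of y.
(c) Checking where it meets the axes: it misses every integer gridline on the y-axis.
(d) These observations pin down the coefficients.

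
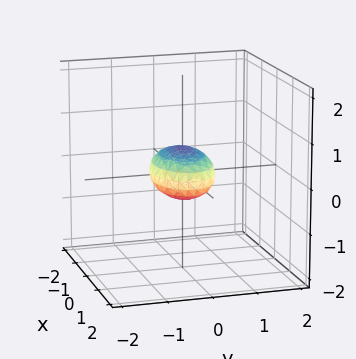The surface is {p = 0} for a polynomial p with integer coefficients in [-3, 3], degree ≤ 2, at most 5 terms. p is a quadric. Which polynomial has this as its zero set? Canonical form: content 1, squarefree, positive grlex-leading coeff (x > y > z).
x^2 + 2*y^2 + 3*z^2 - 1

1. deg p = 2.
2. Symmetries: it's symmetric under z → −z, forcing even powers of z; mirror symmetry y ↦ −y ⇒ only even powers of y; the x ↦ −x reflection is a symmetry, so x appears only in even powers.
3. Reading off the gridlines: the x-axis gridline crossings are at x ∈ {-1, 1}.
4. Putting this together gives p.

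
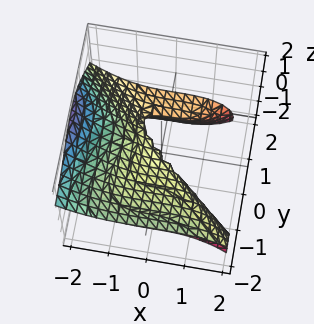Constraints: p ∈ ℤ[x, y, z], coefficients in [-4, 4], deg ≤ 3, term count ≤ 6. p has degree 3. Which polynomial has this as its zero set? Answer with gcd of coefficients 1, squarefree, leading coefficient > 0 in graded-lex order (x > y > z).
x^3 + y^3 + 3*y^2*z + 3*z^2

(a) deg p = 3.
(b) Against the integer gridlines: it crosses the x-axis at the gridline x = 0; it crosses the z-axis at the gridline z = 0; it meets the y-axis at y = 0 (among the integer gridlines).
(c) Solving for integer coefficients yields p as stated.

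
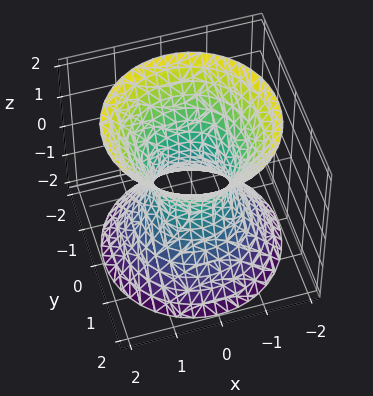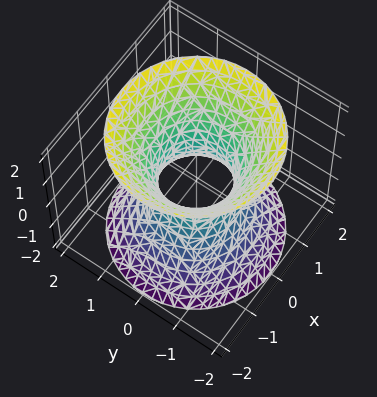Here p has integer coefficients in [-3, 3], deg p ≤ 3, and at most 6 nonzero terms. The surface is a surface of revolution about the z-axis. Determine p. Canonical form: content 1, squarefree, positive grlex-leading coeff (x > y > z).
3*x^2 + 3*y^2 - 2*z^2 - 2

1. The degree is 2 — the shape is more complex than any degree-1 surface.
2. Symmetries: rotational symmetry about the z-axis ⇒ p depends on x, y only through x² + y².
3. From the axis intercepts and sections: a circular section at z = 0 has radius between 0 and 1; it misses every integer gridline on the z-axis.
4. These observations pin down the coefficients.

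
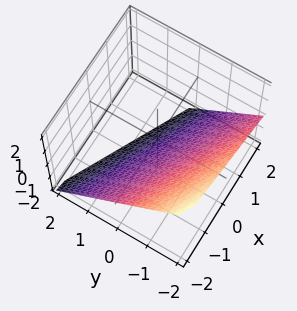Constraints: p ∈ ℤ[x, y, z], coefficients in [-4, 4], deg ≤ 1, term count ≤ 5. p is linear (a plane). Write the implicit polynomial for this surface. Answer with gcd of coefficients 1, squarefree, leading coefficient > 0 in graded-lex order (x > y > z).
First, the degree is 1 — every cross-section is a straight line — this is a plane.
Then, observable constraints: it meets the y-axis at y = -1 (among the integer gridlines); it crosses the z-axis at the gridline z = -1; it meets the x-axis at x = -2 (among the integer gridlines).
Finally, these observations pin down the coefficients.

x + 2*y + 2*z + 2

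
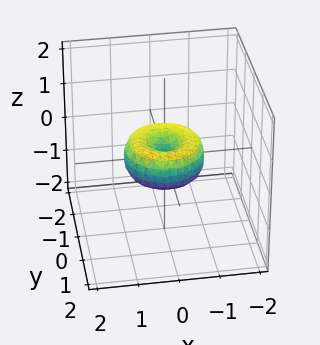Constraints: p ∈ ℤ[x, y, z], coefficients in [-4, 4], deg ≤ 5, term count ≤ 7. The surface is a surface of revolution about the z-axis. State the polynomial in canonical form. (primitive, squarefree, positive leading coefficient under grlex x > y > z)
1. Degree: no degree-3 surface has this shape, so deg p = 4.
2. Symmetries: rotational symmetry about the z-axis ⇒ p depends on x, y only through x² + y².
3. Checking where it meets the axes: a circular section at z = 0 has radius exactly 1; among the integer gridlines, it crosses the y-axis at y ∈ {-1, 0, 1}.
4. Together with the visible shape, these determine p as stated. Check: (1, 0, 0) on the x-axis lies on the surface, and p(1, 0, 0) = 0. ✓

x^4 + 2*x^2*y^2 + y^4 - x^2 - y^2 + z^2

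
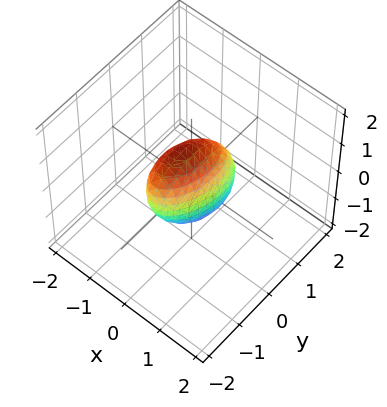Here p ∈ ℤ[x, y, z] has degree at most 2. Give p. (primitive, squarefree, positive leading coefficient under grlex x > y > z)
First, the degree is 2 — a generic line meets the surface in up to 2 points.
Then, from the axis intercepts and sections: among the integer gridlines, it crosses the z-axis at z ∈ {-1, 1}; among the integer gridlines, it crosses the y-axis at y ∈ {-1, 1}.
Finally, assembling these constraints gives the stated polynomial.

3*x^2 - x*y + x*z + y^2 + z^2 - 1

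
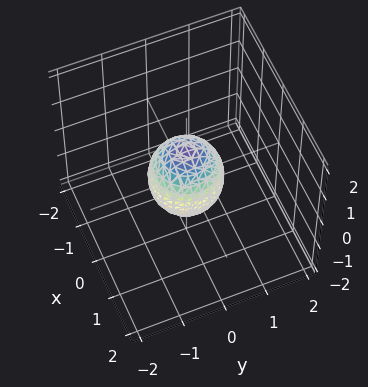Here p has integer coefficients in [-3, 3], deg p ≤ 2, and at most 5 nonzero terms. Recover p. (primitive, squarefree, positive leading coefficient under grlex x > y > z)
First, the degree is 2 — a closed, bounded, convex surface; a quadric.
Next, symmetries: the z ↦ −z reflection is a symmetry, so z appears only in even powers; rotational symmetry about the z-axis ⇒ p depends on x, y only through x² + y².
Then, against the integer gridlines: the z-axis gridline crossings are at z ∈ {-1, 1}; a circular section at z = 0 has radius between 0 and 1.
Finally, together with the visible shape, these determine p as stated.

3*x^2 + 3*y^2 + 2*z^2 - 2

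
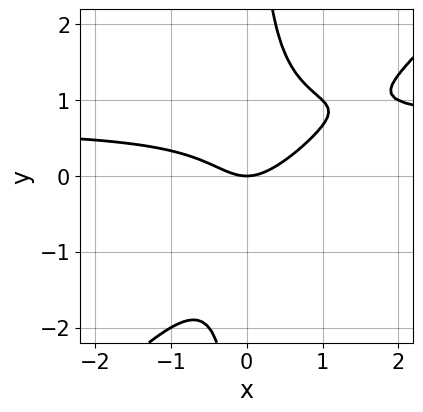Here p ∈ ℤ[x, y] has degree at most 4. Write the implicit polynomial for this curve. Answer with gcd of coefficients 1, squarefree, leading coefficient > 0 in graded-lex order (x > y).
3*x^2*y - 3*x*y^2 - 2*x^2 + 2*y

Degree: the shape is more complex than any degree-2 curve, so deg p = 3.
Checking where it meets the axes: it crosses the y-axis at the gridline y = 0; it meets the x-axis at x = 0 (among the integer gridlines).
Fitting integer coefficients to these (and the overall shape) gives p.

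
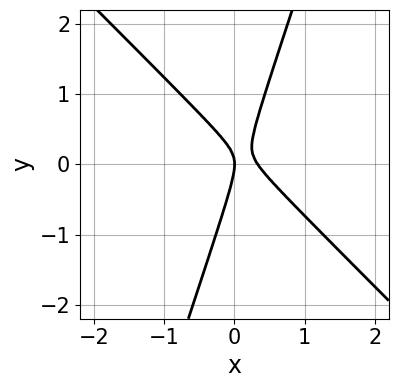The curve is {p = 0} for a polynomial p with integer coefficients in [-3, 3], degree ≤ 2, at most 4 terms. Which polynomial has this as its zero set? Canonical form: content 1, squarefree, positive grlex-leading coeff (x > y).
3*x^2 + 2*x*y - y^2 - x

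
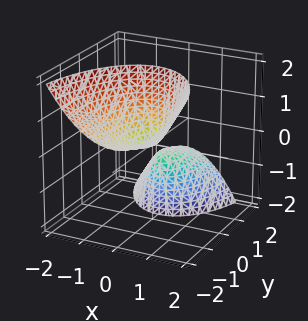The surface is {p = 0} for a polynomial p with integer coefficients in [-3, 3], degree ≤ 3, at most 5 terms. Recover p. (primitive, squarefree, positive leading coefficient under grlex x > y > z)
3*x^2 + y^2 + 3*y*z - z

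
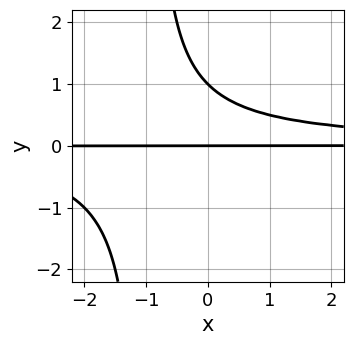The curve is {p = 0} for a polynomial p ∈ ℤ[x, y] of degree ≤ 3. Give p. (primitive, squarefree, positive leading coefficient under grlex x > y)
x*y^2 + y^2 - y

1. The degree is 3 — a generic line meets the curve in up to 3 points.
2. From the axis intercepts and sections: the y-axis gridline crossings are at y ∈ {0, 1}; every point of the x-axis in the box is on the curve.
3. These observations pin down the coefficients.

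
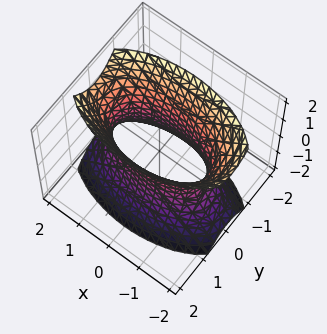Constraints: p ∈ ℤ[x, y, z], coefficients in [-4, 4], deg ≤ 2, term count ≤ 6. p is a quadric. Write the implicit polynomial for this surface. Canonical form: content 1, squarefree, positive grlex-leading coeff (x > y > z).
1. deg p = 2. One connected sheet with a waist; a quadric.
2. Symmetries: the y ↦ −y reflection is a symmetry, so y appears only in even powers; the z ↦ −z reflection is a symmetry, so z appears only in even powers; it's symmetric under x → −x, forcing even powers of x.
3. From the axis intercepts and sections: the surface avoids every integer z-axis point in the box.
4. Matching integer coefficients to the picture gives p.

x^2 + 3*y^2 - z^2 - 2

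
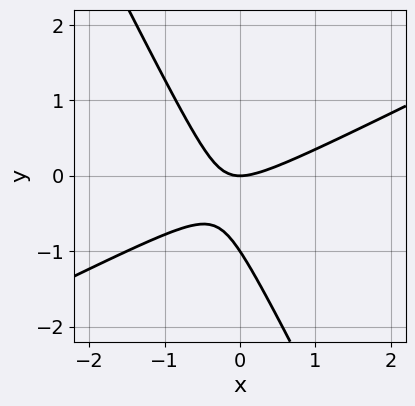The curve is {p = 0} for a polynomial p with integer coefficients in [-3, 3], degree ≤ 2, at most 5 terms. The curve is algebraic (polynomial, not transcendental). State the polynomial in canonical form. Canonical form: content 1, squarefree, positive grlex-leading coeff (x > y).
The degree is 2 — a generic line meets the curve in up to 2 points.
Reading off the gridlines: it crosses the x-axis at the gridline x = 0; the y-axis gridline crossings are at y ∈ {-1, 0}.
The integer polynomial consistent with all of this is the stated p.

2*x^2 - 3*x*y - 2*y^2 - 2*y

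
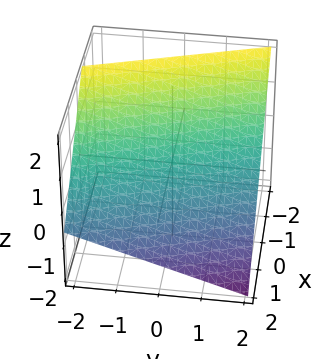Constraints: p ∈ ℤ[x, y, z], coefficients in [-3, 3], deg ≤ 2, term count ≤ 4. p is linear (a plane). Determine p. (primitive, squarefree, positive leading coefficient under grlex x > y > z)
First, the degree is 1 — the surface is flat (a plane).
Then, against the integer gridlines: one y-axis crossing is at y = 2.
Finally, solving for integer coefficients yields p as stated.

3*x + y + 3*z - 2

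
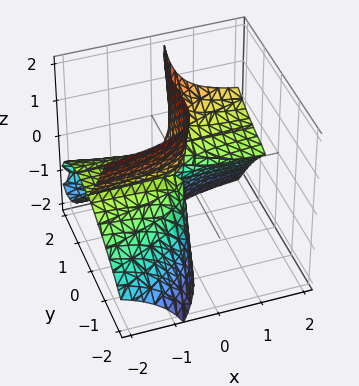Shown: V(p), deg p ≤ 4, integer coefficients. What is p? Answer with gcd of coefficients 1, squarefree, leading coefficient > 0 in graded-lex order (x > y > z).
2*x*y*z + 2*x*z^2 - y^3 + y^2

First, the degree is 3 — a generic line meets the surface in up to 3 points.
Then, observable constraints: it meets the y-axis at y = 1 (among the integer gridlines); the visible z-axis segment lies entirely on the surface; the visible x-axis segment lies entirely on the surface.
Finally, putting this together gives p.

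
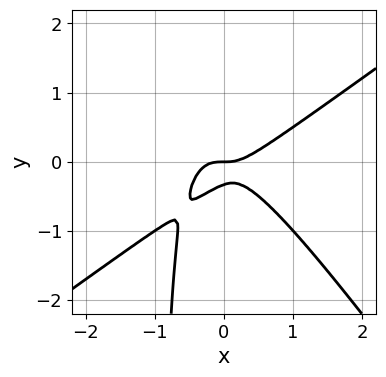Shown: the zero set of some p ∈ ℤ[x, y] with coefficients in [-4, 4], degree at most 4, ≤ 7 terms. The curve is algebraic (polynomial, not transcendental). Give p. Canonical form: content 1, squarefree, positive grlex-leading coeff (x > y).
3*x^3 - 2*x^2*y - 3*x*y^2 - 3*y^2 - y

1. The degree is 3 — a generic line meets the curve in up to 3 points.
2. Against the integer gridlines: it crosses the y-axis at the gridline y = 0; it crosses the x-axis at the gridline x = 0.
3. These observations pin down the coefficients.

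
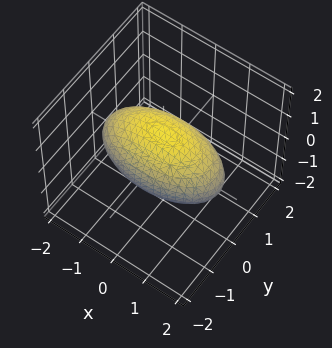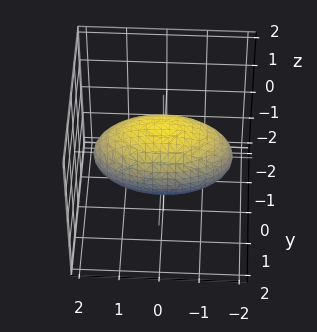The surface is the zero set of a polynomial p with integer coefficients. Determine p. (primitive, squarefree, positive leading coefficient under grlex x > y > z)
Degree: bounded and convex; a quadric, so deg p = 2.
Symmetries: mirror symmetry x ↦ −x ⇒ only even powers of x; it's symmetric under y → −y, forcing even powers of y; mirror symmetry z ↦ −z ⇒ only even powers of z.
From the axis intercepts and sections: the y-axis gridline crossings are at y ∈ {-1, 1}; the z-axis gridline crossings are at z ∈ {-1, 1}.
Matching integer coefficients to the picture gives p.

x^2 + 3*y^2 + 3*z^2 - 3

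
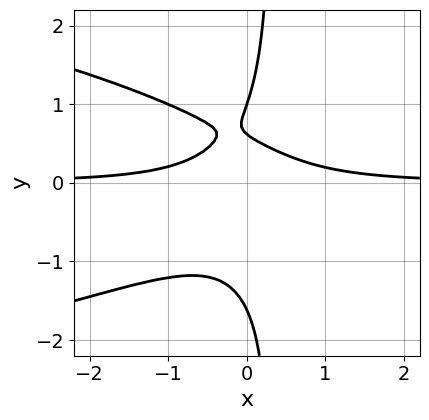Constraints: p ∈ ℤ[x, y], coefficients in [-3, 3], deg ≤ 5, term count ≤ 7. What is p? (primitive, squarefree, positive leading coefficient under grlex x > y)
deg p = 4. A generic line meets the curve in up to 4 points.
Reading off the gridlines: it crosses the y-axis at the gridline y = 1; it misses every integer gridline on the x-axis.
Fitting integer coefficients to these (and the overall shape) gives p.

3*x*y^3 + 3*x^2*y - y^3 + 2*y - 1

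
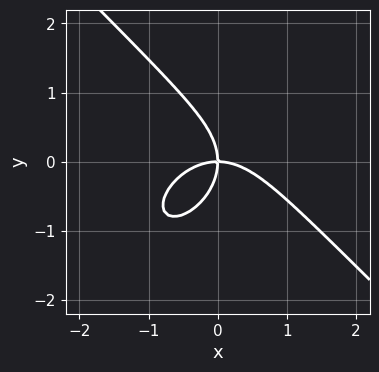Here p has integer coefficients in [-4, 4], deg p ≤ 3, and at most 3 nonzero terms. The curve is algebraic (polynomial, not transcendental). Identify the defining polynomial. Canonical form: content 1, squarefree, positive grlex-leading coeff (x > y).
1. The degree is 3 — a generic line meets the curve in up to 3 points.
2. Checking where it meets the axes: it crosses the y-axis at the gridline y = 0; one x-axis crossing is at x = 0.
3. The integer polynomial consistent with all of this is the stated p.

2*x^3 + 2*y^3 + 3*x*y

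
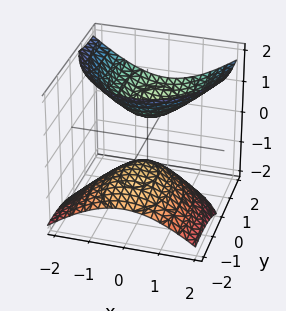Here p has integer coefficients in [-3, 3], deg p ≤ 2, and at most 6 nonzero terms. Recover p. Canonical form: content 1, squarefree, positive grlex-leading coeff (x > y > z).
1. I count 2 distinct pieces. Treating them together as one polynomial.
2. The degree is 2 — a generic line meets the surface in up to 2 points.
3. From the visible intercepts: it misses every integer gridline on the y-axis; it misses every integer gridline on the x-axis.
4. These observations pin down the coefficients.

2*x^2 + y^2 - 2*y*z - 2*z^2 + 1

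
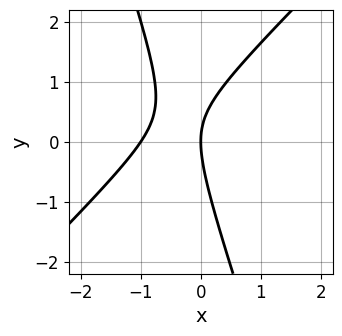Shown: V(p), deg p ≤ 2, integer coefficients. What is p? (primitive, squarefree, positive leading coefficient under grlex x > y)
(a) deg p = 2. A generic line meets the curve in up to 2 points.
(b) Reading off the gridlines: among the integer gridlines, it crosses the x-axis at x ∈ {-1, 0}; it crosses the y-axis at the gridline y = 0.
(c) Together with the visible shape, these determine p as stated.

3*x^2 - 2*x*y - y^2 + 3*x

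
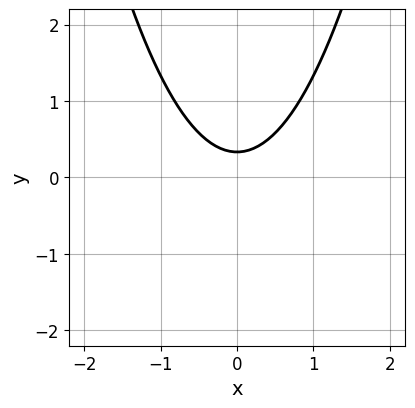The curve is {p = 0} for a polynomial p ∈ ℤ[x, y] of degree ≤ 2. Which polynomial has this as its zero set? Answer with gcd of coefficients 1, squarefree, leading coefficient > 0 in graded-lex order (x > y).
(a) deg p = 2.
(b) Symmetries: it's symmetric under x → −x, forcing even powers of x.
(c) From the axis intercepts and sections: it misses every integer gridline on the x-axis.
(d) Putting this together gives p.

3*x^2 - 3*y + 1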